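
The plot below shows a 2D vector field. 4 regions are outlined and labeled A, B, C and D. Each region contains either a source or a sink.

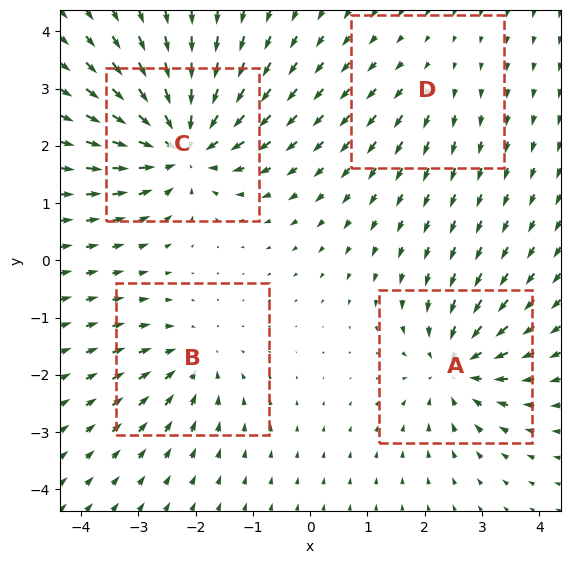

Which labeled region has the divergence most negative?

C

Divergence at each region's feature centre — A: about -5, B: about -4, C: about -8, D: about +2. Region C is most negative.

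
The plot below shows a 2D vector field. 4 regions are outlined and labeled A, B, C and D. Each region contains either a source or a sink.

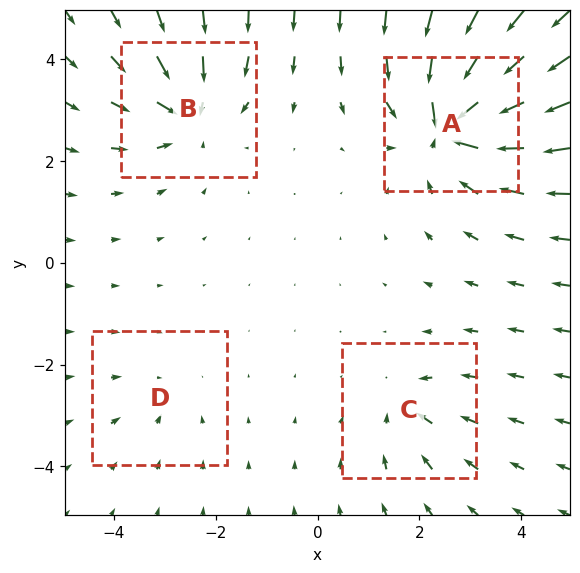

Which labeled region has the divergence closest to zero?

D

Divergence at each region's feature centre — A: about -8, B: about -6, C: about -4, D: about -2. Region D is closest to zero.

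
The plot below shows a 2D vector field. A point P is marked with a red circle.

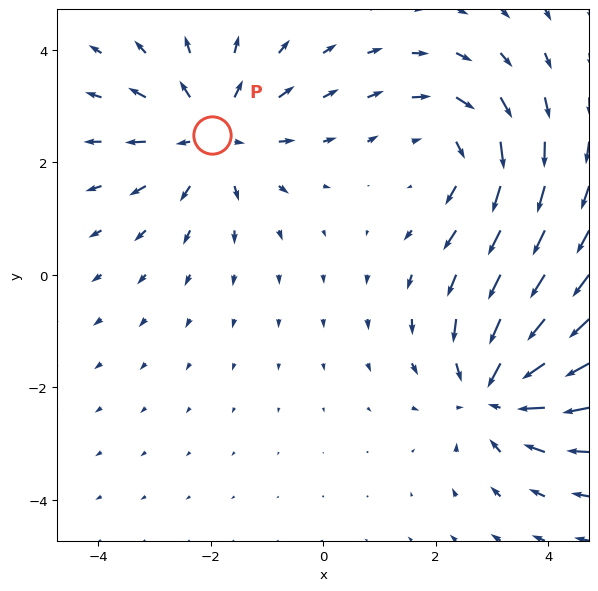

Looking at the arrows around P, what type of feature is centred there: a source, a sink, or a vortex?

At P (-2.0, 2.5) the arrows spread outward. Divergence about +3, curl ≈0 — positive divergence with near-zero curl is a source.

source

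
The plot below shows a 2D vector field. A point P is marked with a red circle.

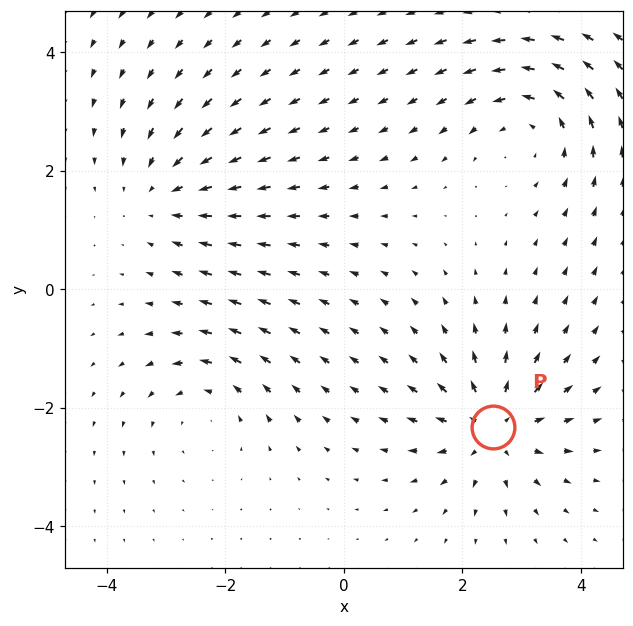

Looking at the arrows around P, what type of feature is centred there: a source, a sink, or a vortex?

At P (2.5, -2.3) the arrows spread outward. Divergence about +6, curl ≈0 — positive divergence with near-zero curl is a source.

source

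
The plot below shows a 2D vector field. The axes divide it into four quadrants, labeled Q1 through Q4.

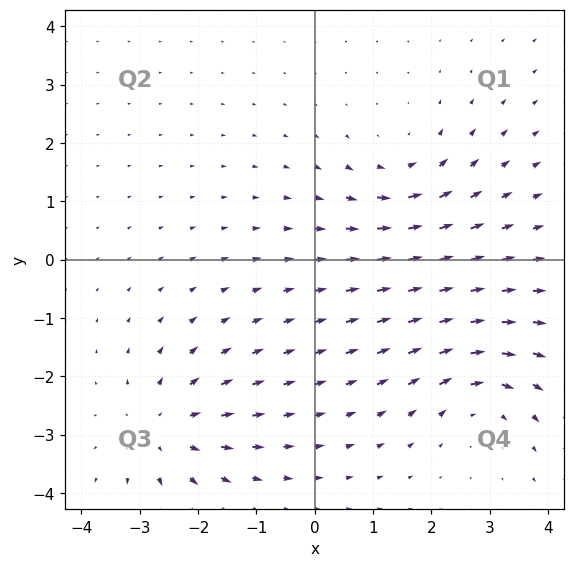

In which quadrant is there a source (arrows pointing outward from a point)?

The source sits at approximately (-2.6, -2.9), which lies in quadrant Q3. The divergence there is about +4, positive as expected for a source.

Q3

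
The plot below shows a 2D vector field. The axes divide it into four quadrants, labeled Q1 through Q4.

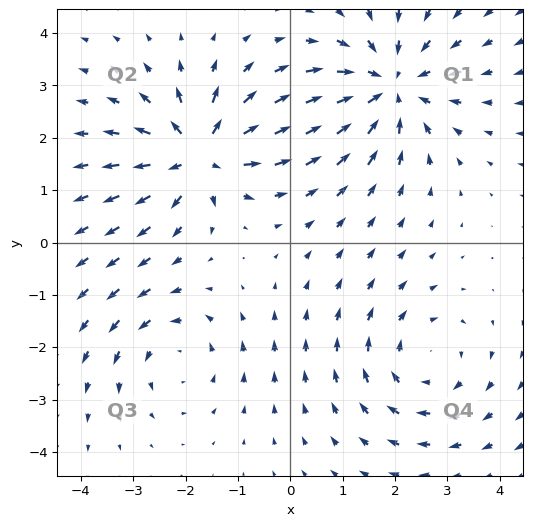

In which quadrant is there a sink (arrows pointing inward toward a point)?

The sink sits at approximately (1.9, 3.0), which lies in quadrant Q1. The divergence there is about -5, negative as expected for a sink.

Q1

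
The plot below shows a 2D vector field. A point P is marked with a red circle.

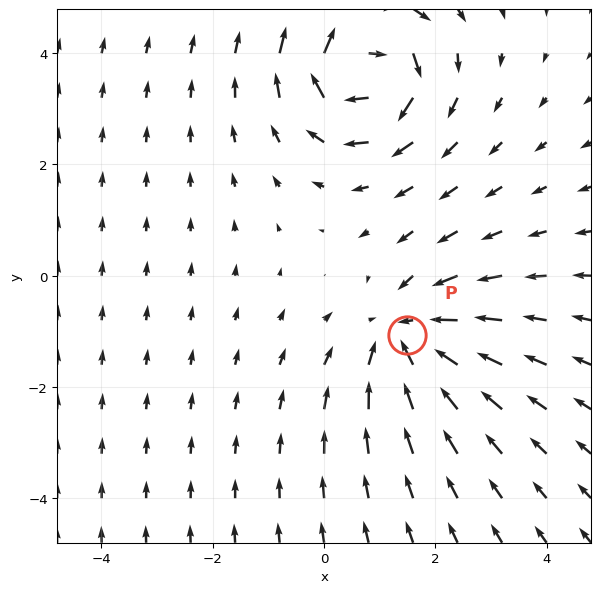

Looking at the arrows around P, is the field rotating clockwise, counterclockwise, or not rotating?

Near P at (1.5, -1.1) the arrows show no circulation. The curl there is ≈0.

not rotating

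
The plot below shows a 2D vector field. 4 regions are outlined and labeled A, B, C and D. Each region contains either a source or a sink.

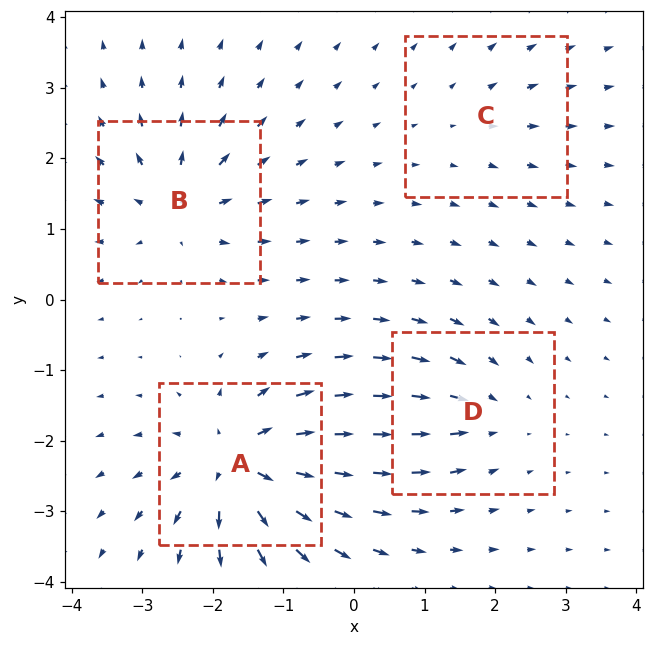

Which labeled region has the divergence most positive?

A

Divergence at each region's feature centre — A: about +9, B: about +6, C: about +2, D: about -4. Region A is most positive.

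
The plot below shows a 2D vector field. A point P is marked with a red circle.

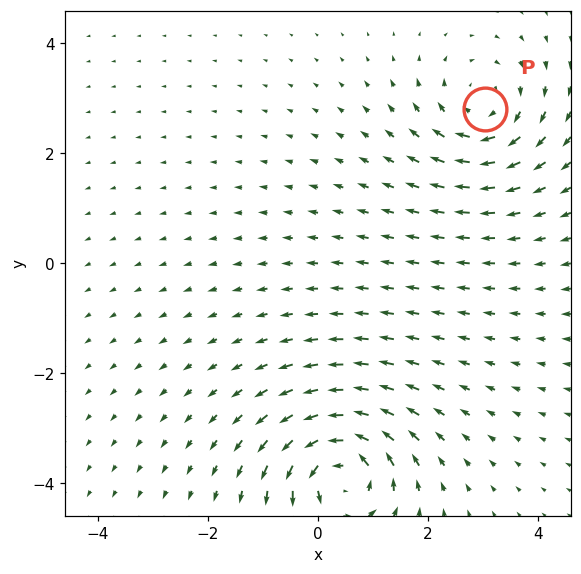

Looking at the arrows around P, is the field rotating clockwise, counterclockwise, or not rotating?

Near P at (3.0, 2.8) the arrows circulate clockwise. The curl (z-component) there is about -4; negative curl means clockwise rotation.

clockwise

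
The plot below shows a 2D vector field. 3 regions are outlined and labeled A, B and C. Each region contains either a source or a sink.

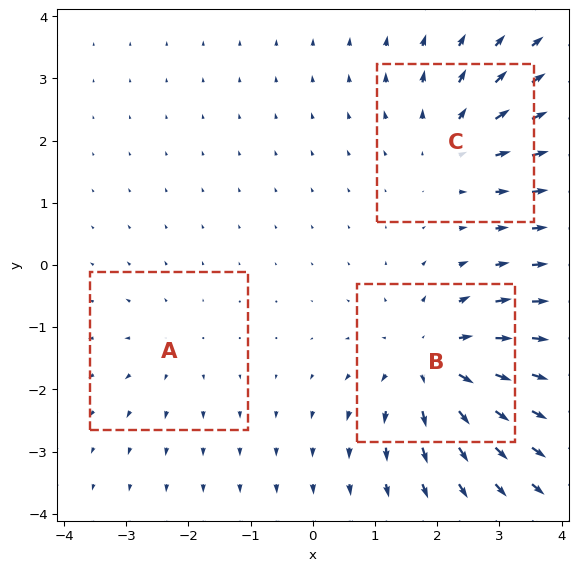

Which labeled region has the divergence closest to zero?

Divergence at each region's feature centre — A: about +2, B: about +4, C: about +3. Region A is closest to zero.

A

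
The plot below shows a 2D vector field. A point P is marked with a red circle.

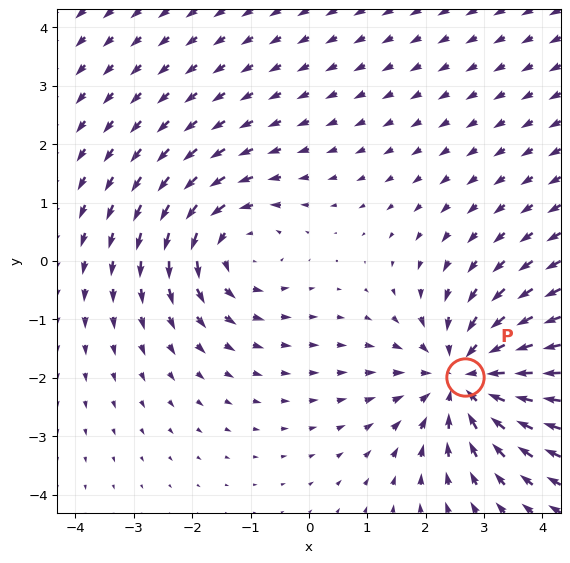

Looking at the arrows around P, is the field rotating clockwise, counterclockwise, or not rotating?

Near P at (2.7, -2.0) the arrows show no circulation. The curl there is ≈0.

not rotating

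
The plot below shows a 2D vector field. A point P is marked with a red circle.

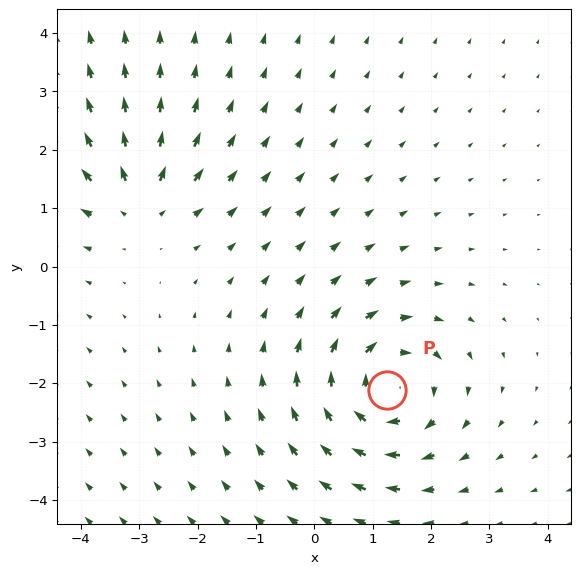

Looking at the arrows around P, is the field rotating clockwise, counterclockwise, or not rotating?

clockwise

Near P at (1.2, -2.1) the arrows circulate clockwise. The curl (z-component) there is about -4; negative curl means clockwise rotation.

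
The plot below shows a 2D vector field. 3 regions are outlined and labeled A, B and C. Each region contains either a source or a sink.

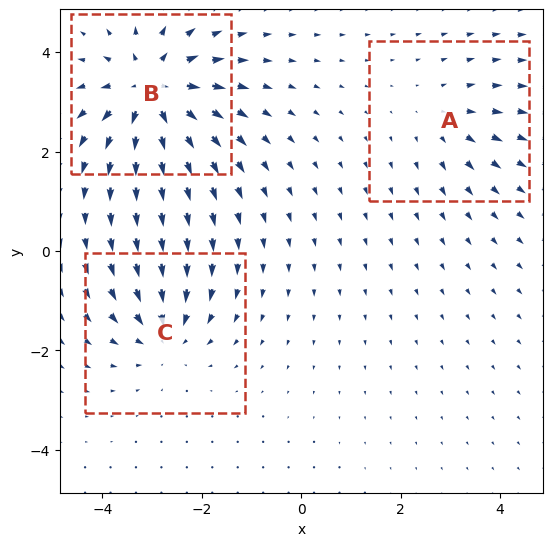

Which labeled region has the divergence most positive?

Divergence at each region's feature centre — A: about +2, B: about +5, C: about -3. Region B is most positive.

B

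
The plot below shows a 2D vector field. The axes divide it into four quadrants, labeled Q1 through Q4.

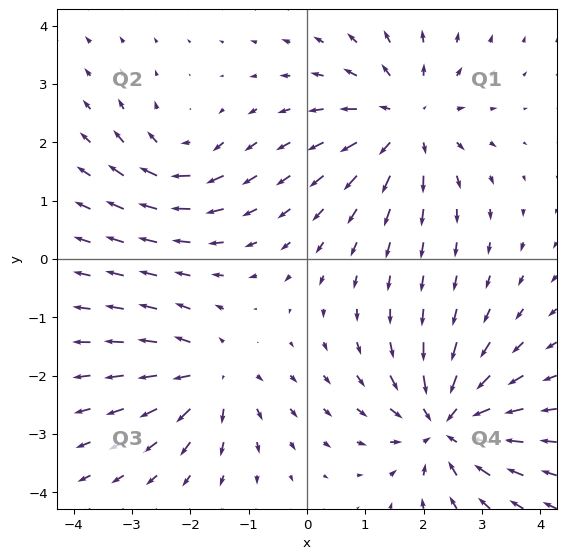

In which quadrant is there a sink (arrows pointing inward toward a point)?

Q4

The sink sits at approximately (2.4, -2.8), which lies in quadrant Q4. The divergence there is about -6, negative as expected for a sink.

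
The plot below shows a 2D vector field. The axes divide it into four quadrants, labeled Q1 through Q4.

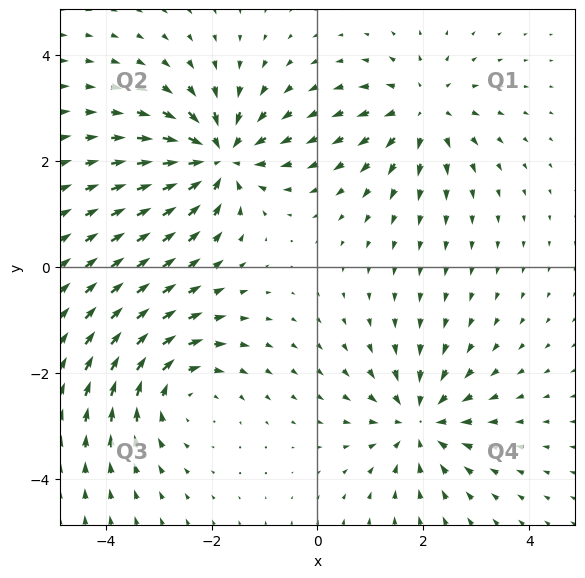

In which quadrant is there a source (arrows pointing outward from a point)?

Q1

The source sits at approximately (2.0, 3.0), which lies in quadrant Q1. The divergence there is about +4, positive as expected for a source.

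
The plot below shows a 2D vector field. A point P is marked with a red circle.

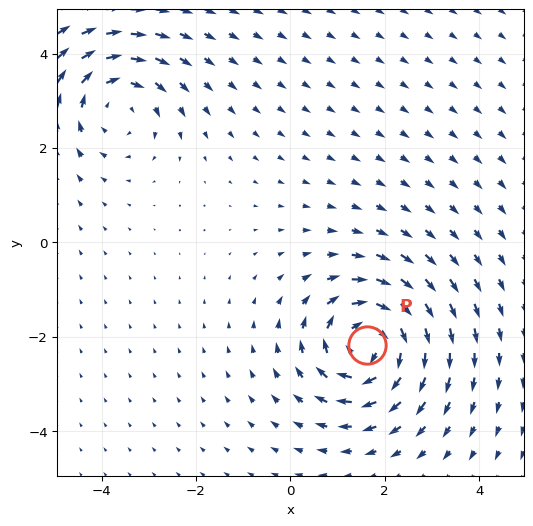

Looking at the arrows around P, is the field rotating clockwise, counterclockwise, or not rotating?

clockwise

Near P at (1.6, -2.2) the arrows circulate clockwise. The curl (z-component) there is about -6; negative curl means clockwise rotation.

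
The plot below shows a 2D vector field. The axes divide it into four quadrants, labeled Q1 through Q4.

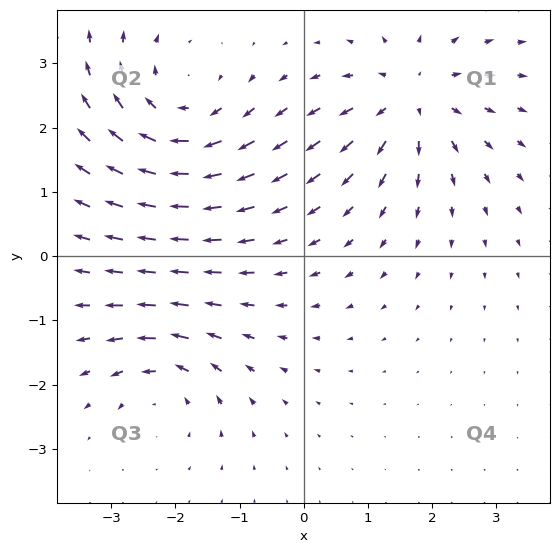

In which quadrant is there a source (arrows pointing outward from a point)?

The source sits at approximately (1.7, 2.5), which lies in quadrant Q1. The divergence there is about +5, positive as expected for a source.

Q1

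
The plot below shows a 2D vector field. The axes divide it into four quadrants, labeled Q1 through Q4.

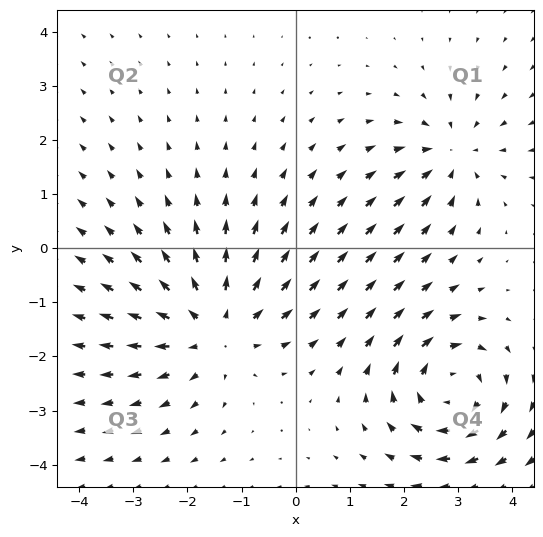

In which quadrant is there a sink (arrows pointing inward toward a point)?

Q1

The sink sits at approximately (2.9, 1.7), which lies in quadrant Q1. The divergence there is about -3, negative as expected for a sink.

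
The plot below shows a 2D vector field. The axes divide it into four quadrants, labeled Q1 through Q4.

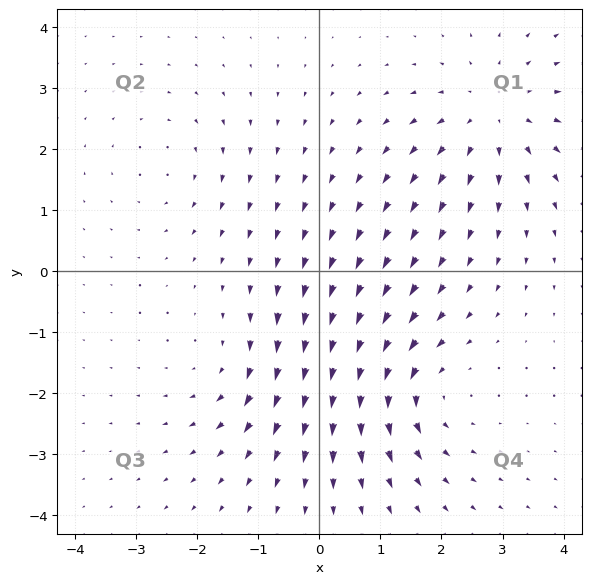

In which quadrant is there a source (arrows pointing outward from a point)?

The source sits at approximately (2.9, 2.5), which lies in quadrant Q1. The divergence there is about +4, positive as expected for a source.

Q1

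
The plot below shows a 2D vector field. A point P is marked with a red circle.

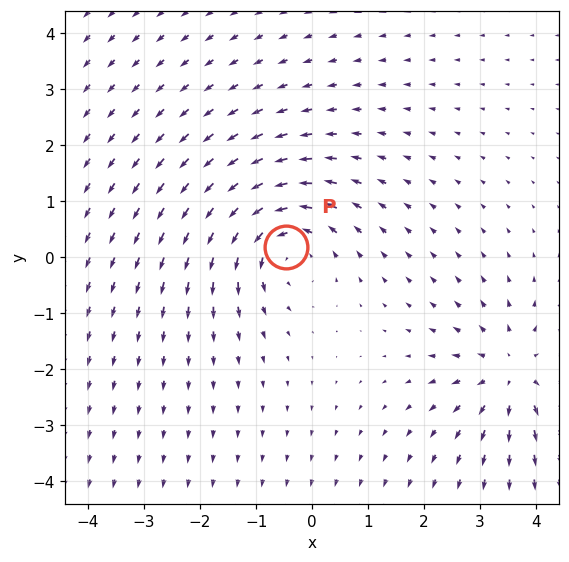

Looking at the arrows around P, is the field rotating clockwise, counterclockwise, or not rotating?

Near P at (-0.5, 0.2) the arrows circulate counterclockwise. The curl (z-component) there is about +3; positive curl means counterclockwise rotation.

counterclockwise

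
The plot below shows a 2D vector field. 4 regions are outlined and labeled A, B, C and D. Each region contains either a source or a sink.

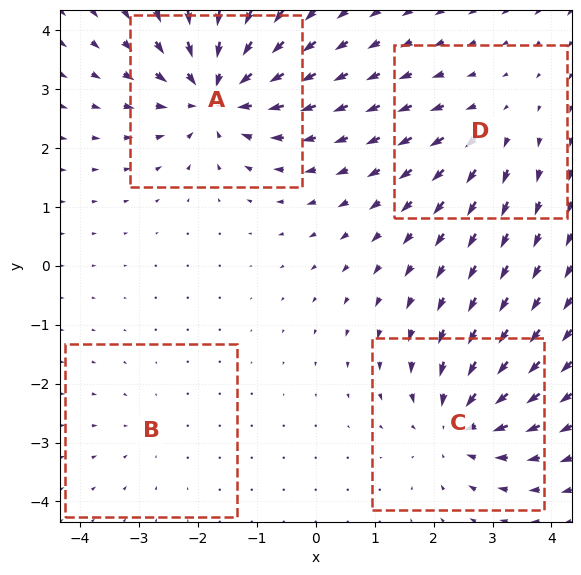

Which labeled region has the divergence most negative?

Divergence at each region's feature centre — A: about -7, B: about -2, C: about -5, D: about +3. Region A is most negative.

A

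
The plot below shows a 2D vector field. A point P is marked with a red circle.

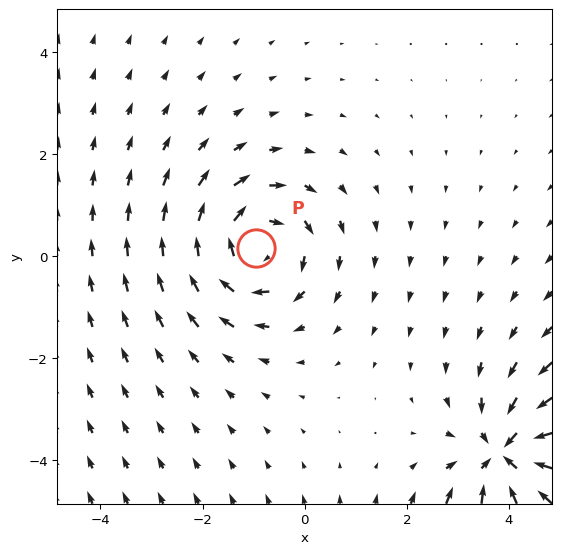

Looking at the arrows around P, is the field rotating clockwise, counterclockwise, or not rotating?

clockwise

Near P at (-0.9, 0.2) the arrows circulate clockwise. The curl (z-component) there is about -3; negative curl means clockwise rotation.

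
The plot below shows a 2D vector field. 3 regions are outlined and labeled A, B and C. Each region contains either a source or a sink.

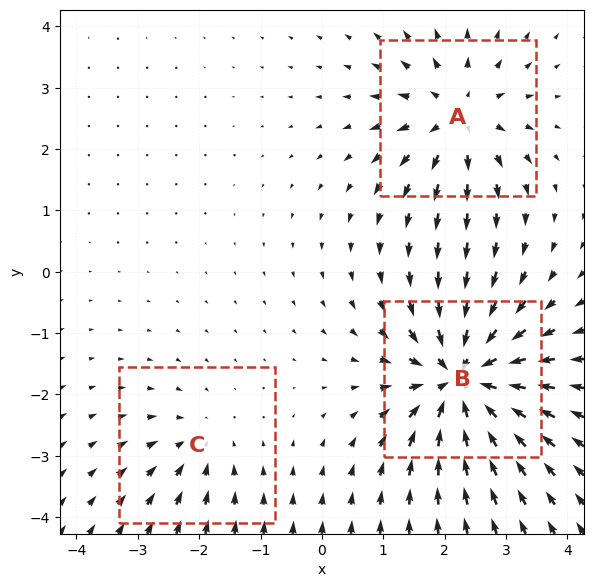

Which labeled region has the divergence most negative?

B

Divergence at each region's feature centre — A: about +4, B: about -7, C: about -3. Region B is most negative.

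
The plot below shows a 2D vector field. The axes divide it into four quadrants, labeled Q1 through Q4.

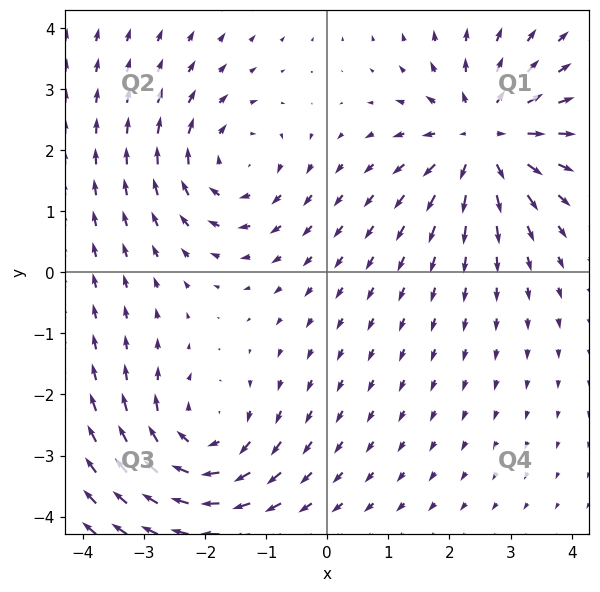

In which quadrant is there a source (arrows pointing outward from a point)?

Q1

The source sits at approximately (2.6, 2.2), which lies in quadrant Q1. The divergence there is about +5, positive as expected for a source.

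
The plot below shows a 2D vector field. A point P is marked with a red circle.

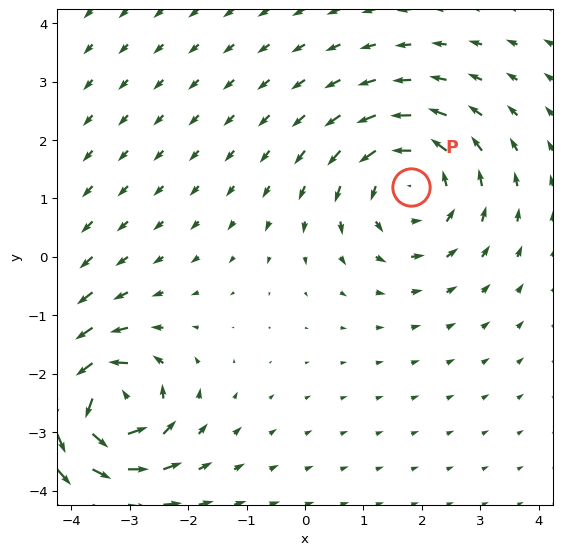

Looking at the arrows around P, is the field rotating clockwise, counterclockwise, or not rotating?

Near P at (1.8, 1.2) the arrows circulate counterclockwise. The curl (z-component) there is about +3; positive curl means counterclockwise rotation.

counterclockwise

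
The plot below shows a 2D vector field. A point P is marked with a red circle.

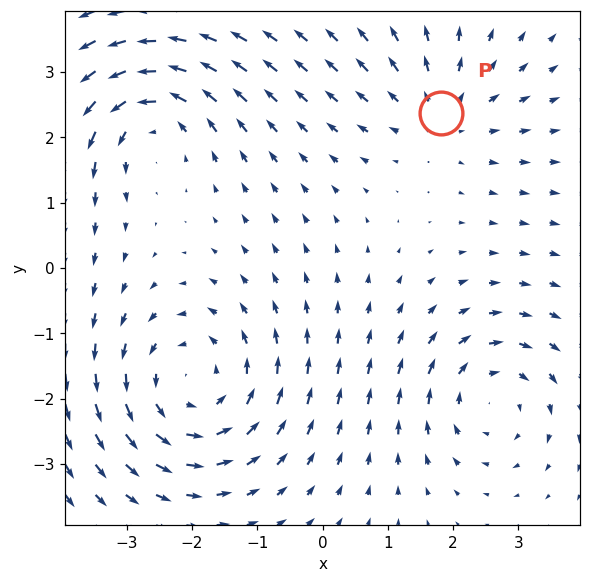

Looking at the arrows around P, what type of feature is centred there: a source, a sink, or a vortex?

source

At P (1.8, 2.4) the arrows spread outward. Divergence about +3, curl ≈0 — positive divergence with near-zero curl is a source.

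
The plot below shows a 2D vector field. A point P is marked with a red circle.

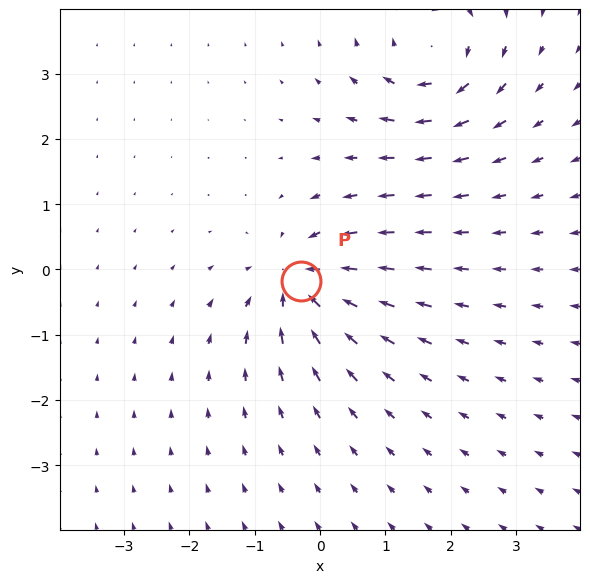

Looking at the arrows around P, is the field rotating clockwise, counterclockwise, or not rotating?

not rotating

Near P at (-0.3, -0.2) the arrows show no circulation. The curl there is ≈0.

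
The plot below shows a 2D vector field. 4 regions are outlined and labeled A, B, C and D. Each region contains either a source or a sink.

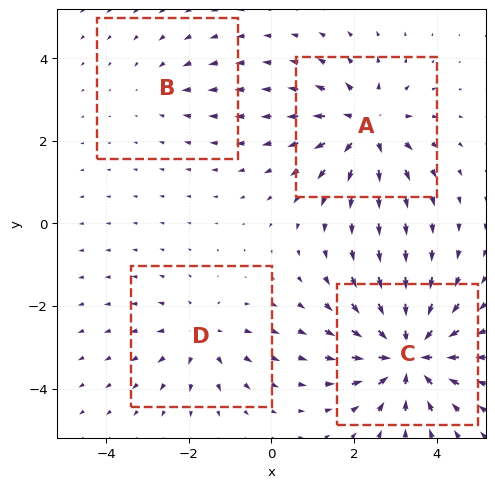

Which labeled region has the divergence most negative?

Divergence at each region's feature centre — A: about +5, B: about -2, C: about -7, D: about +3. Region C is most negative.

C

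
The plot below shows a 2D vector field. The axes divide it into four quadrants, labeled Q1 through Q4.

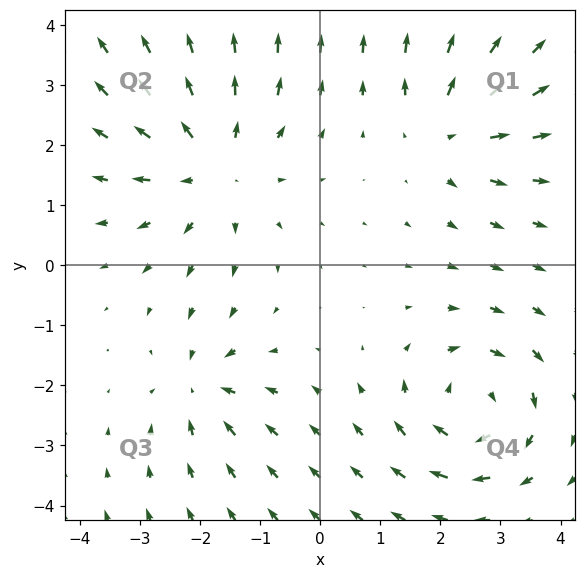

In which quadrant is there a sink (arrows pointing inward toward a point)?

Q3

The sink sits at approximately (-2.0, -2.0), which lies in quadrant Q3. The divergence there is about -3, negative as expected for a sink.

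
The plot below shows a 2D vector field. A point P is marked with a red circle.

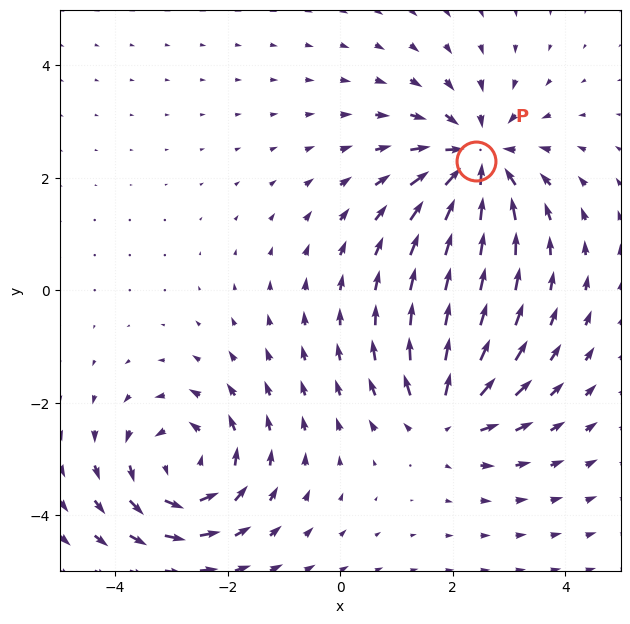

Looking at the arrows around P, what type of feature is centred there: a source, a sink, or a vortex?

sink

At P (2.4, 2.3) the arrows converge inward. Divergence about -5, curl ≈0 — negative divergence with near-zero curl is a sink.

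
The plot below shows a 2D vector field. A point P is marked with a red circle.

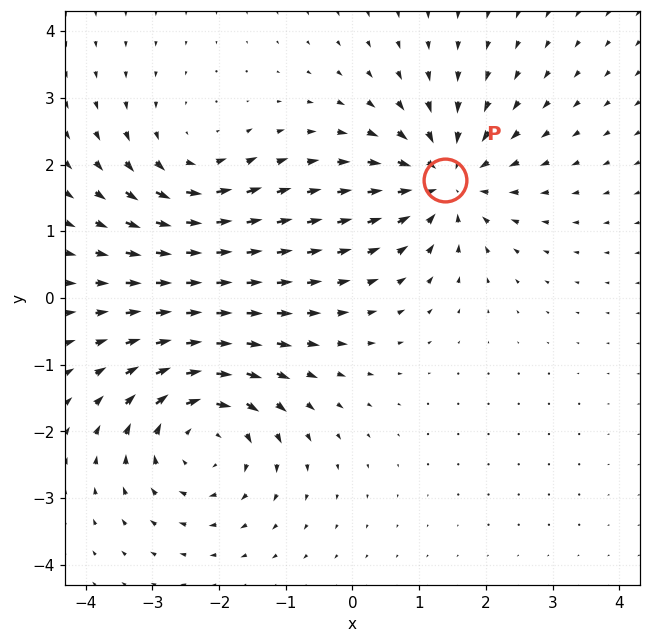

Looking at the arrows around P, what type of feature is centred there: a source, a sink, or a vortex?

At P (1.4, 1.8) the arrows converge inward. Divergence about -5, curl ≈0 — negative divergence with near-zero curl is a sink.

sink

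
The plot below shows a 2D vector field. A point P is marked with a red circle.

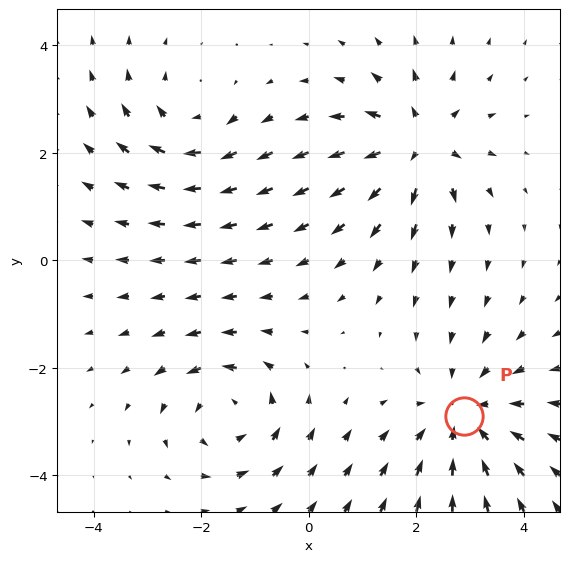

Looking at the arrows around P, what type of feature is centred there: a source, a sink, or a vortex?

At P (2.9, -2.9) the arrows converge inward. Divergence about -4, curl ≈0 — negative divergence with near-zero curl is a sink.

sink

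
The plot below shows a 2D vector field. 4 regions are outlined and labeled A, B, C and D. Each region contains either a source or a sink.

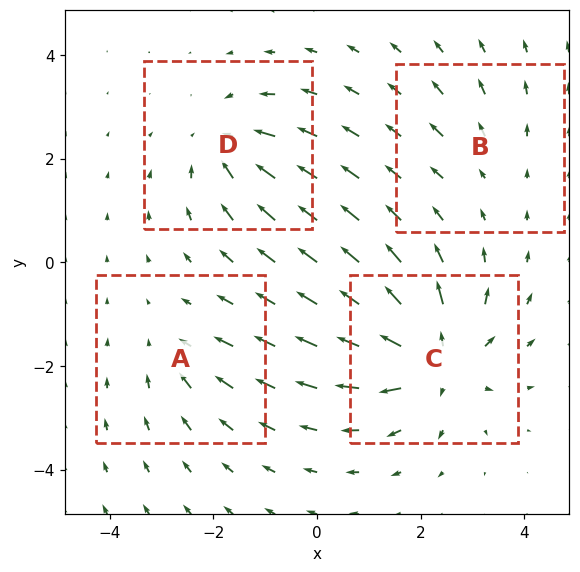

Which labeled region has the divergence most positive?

C

Divergence at each region's feature centre — A: about -3, B: about +2, C: about +7, D: about -5. Region C is most positive.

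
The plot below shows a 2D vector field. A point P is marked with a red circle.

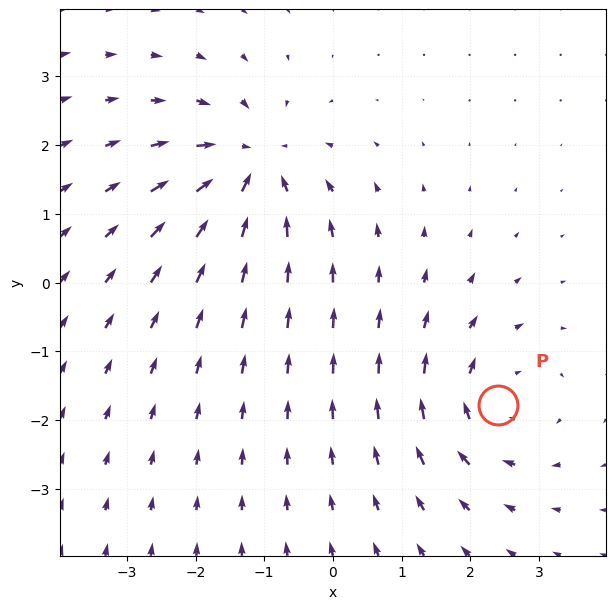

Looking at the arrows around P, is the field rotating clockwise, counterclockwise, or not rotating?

Near P at (2.4, -1.8) the arrows circulate clockwise. The curl (z-component) there is about -3; negative curl means clockwise rotation.

clockwise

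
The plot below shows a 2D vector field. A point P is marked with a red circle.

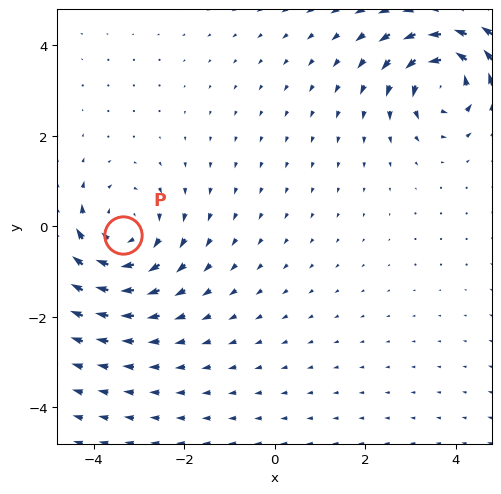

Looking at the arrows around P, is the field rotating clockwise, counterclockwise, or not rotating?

Near P at (-3.4, -0.2) the arrows circulate clockwise. The curl (z-component) there is about -3; negative curl means clockwise rotation.

clockwise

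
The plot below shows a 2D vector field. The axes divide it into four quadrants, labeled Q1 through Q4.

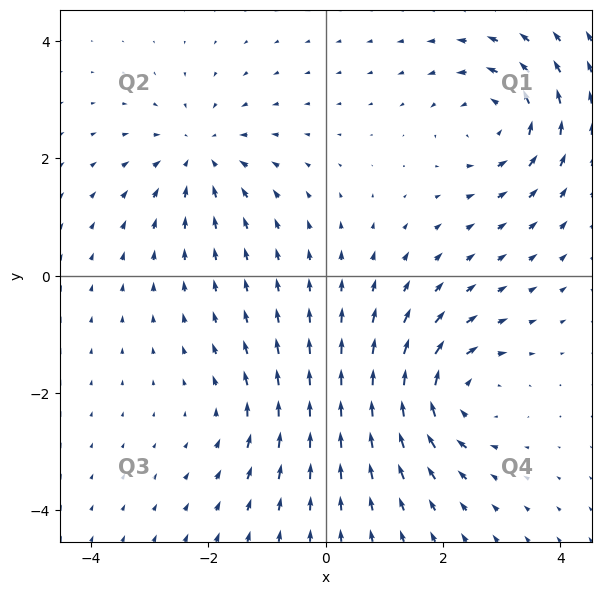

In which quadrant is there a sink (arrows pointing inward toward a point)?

The sink sits at approximately (-2.1, 2.1), which lies in quadrant Q2. The divergence there is about -4, negative as expected for a sink.

Q2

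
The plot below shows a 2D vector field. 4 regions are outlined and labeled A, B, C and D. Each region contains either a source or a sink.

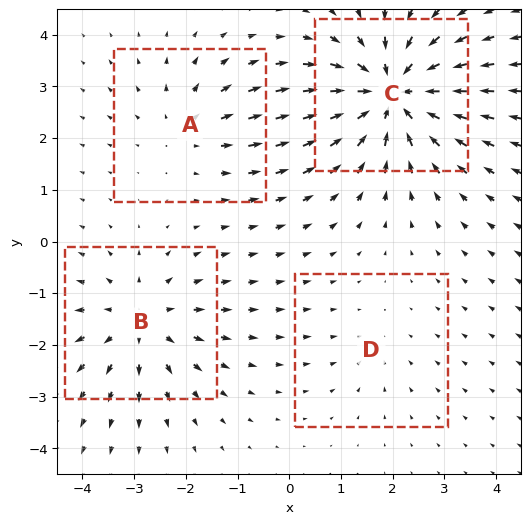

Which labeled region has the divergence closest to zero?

D

Divergence at each region's feature centre — A: about +3, B: about +4, C: about -7, D: about -2. Region D is closest to zero.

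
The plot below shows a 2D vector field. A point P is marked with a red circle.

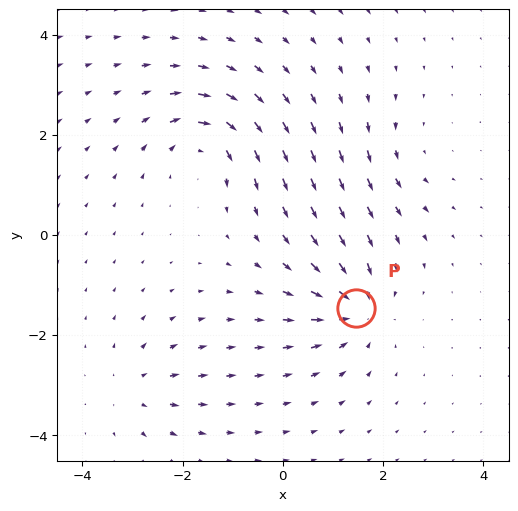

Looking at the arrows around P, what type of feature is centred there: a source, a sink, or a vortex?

At P (1.5, -1.5) the arrows converge inward. Divergence about -6, curl ≈0 — negative divergence with near-zero curl is a sink.

sink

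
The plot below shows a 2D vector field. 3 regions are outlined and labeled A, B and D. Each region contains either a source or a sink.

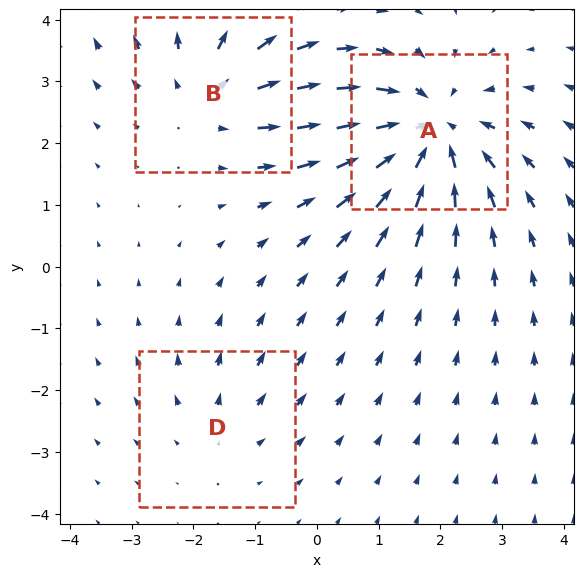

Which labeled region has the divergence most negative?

Divergence at each region's feature centre — A: about -4, B: about +3, D: about +2. Region A is most negative.

A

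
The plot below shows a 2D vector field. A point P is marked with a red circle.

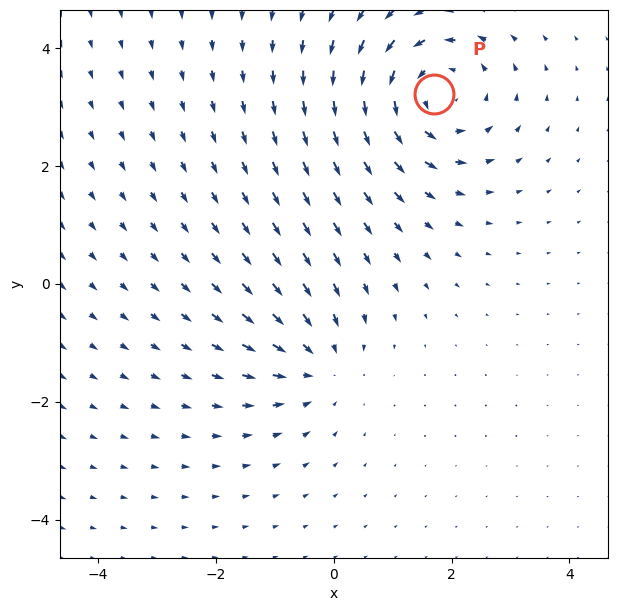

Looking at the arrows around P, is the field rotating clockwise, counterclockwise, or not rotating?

counterclockwise

Near P at (1.7, 3.2) the arrows circulate counterclockwise. The curl (z-component) there is about +4; positive curl means counterclockwise rotation.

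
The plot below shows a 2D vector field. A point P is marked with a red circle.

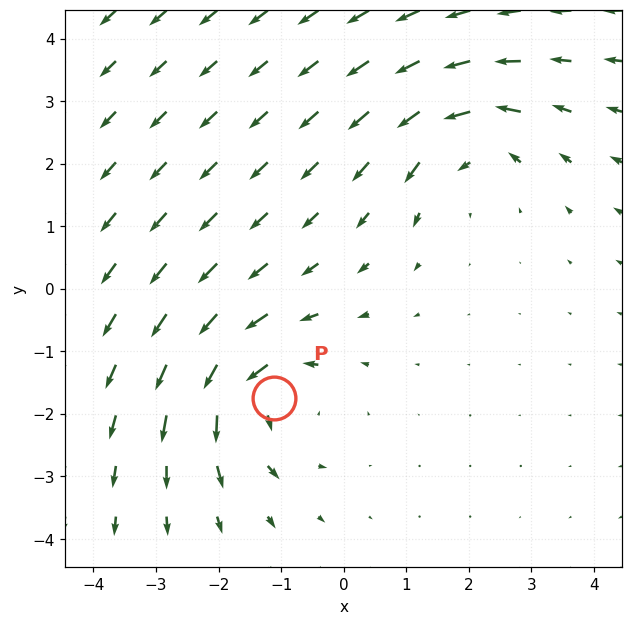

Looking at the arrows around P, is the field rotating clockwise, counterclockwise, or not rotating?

counterclockwise

Near P at (-1.1, -1.7) the arrows circulate counterclockwise. The curl (z-component) there is about +4; positive curl means counterclockwise rotation.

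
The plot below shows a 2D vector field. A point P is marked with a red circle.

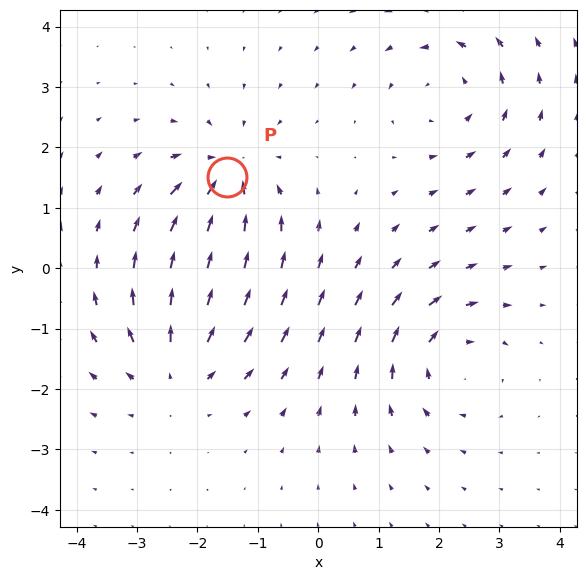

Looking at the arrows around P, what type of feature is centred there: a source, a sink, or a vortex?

sink

At P (-1.5, 1.5) the arrows converge inward. Divergence about -6, curl ≈0 — negative divergence with near-zero curl is a sink.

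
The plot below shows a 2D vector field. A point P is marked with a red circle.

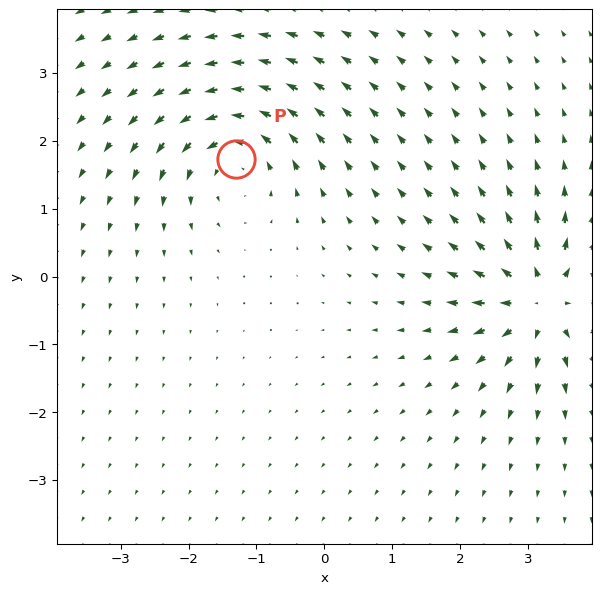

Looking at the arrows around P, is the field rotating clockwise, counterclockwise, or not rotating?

counterclockwise

Near P at (-1.3, 1.7) the arrows circulate counterclockwise. The curl (z-component) there is about +4; positive curl means counterclockwise rotation.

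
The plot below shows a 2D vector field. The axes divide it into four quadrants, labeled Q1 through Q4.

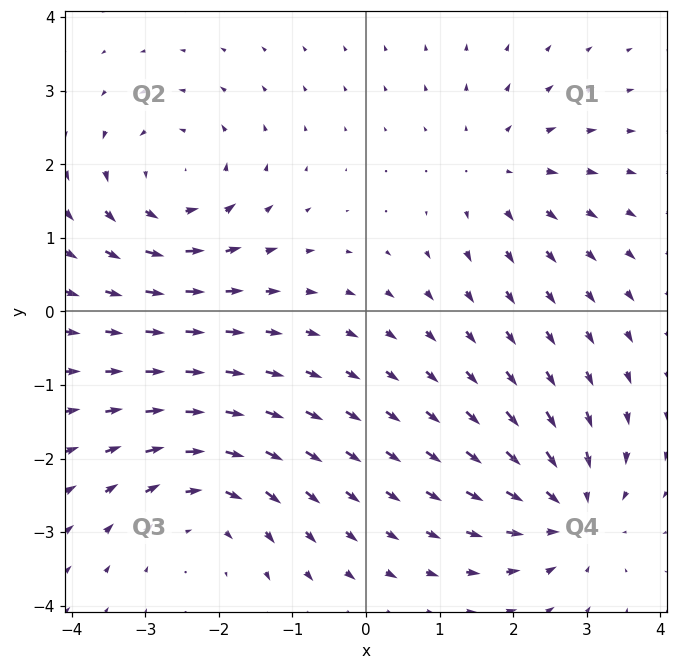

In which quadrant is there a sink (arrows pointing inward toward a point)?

Q4

The sink sits at approximately (2.8, -2.7), which lies in quadrant Q4. The divergence there is about -5, negative as expected for a sink.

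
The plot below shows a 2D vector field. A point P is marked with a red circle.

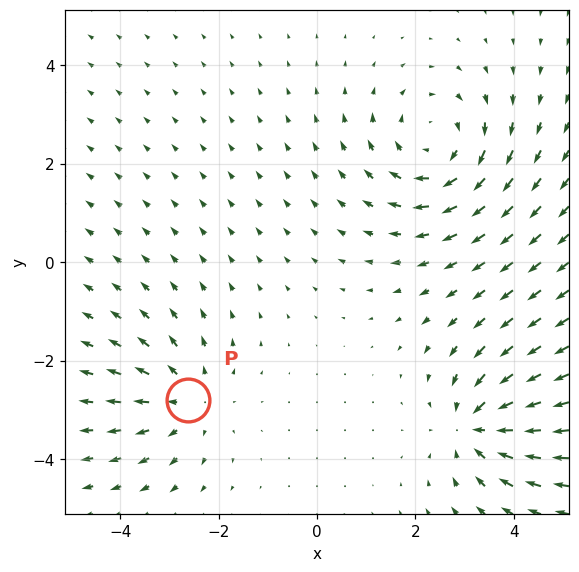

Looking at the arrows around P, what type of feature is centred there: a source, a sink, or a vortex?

source

At P (-2.6, -2.8) the arrows spread outward. Divergence about +2, curl ≈0 — positive divergence with near-zero curl is a source.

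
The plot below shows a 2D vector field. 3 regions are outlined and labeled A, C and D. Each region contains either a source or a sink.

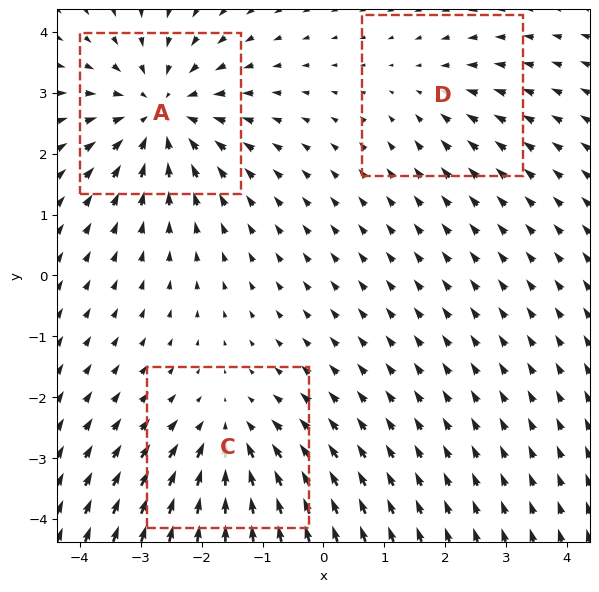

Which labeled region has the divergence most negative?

A

Divergence at each region's feature centre — A: about -4, C: about -3, D: about -2. Region A is most negative.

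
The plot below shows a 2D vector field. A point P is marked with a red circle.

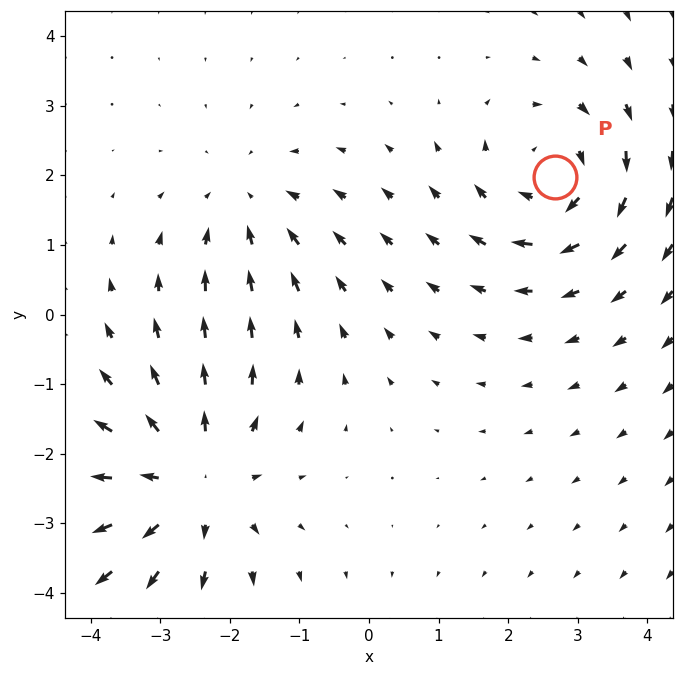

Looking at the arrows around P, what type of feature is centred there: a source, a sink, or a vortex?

At P (2.7, 2.0) the arrows circulate clockwise. Divergence ≈0, curl about -4 — near-zero divergence with nonzero curl is a vortex.

vortex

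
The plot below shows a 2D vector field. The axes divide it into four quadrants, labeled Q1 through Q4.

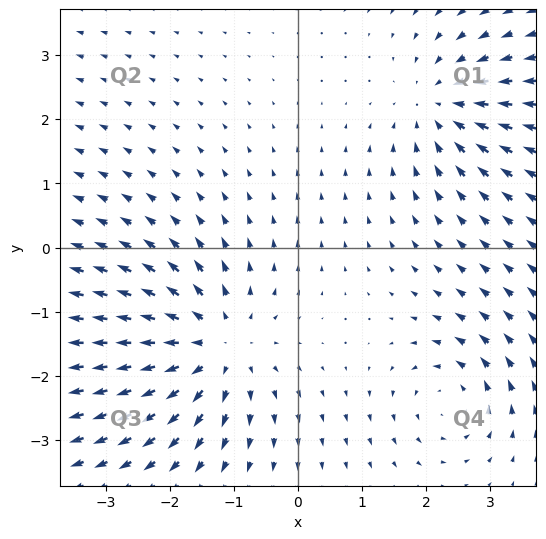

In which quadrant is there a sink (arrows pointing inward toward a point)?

The sink sits at approximately (2.2, 2.2), which lies in quadrant Q1. The divergence there is about -3, negative as expected for a sink.

Q1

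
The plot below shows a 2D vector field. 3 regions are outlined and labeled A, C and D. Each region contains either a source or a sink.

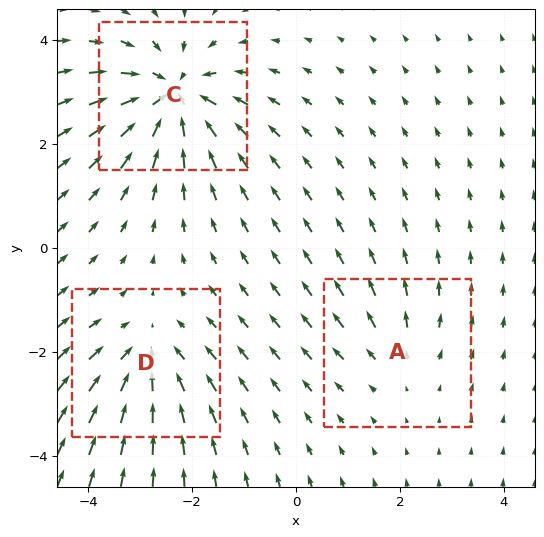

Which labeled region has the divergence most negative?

Divergence at each region's feature centre — A: about +2, C: about -5, D: about -3. Region C is most negative.

C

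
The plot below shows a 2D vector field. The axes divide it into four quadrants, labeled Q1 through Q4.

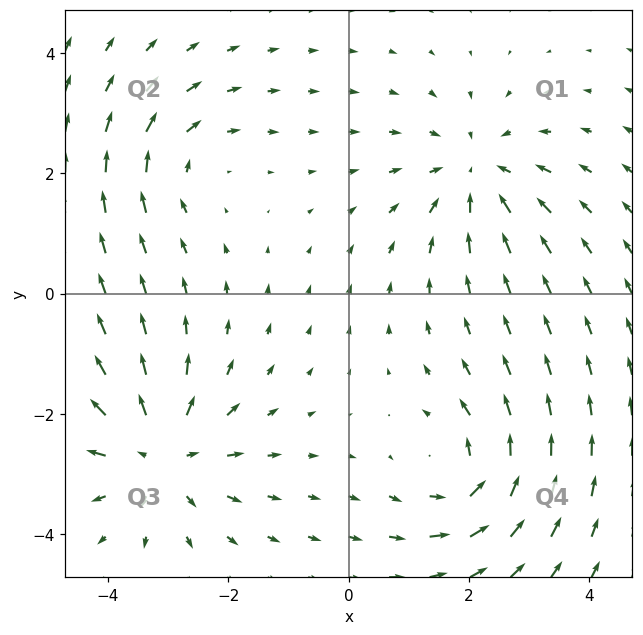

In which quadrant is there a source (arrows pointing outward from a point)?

The source sits at approximately (-3.1, -2.7), which lies in quadrant Q3. The divergence there is about +4, positive as expected for a source.

Q3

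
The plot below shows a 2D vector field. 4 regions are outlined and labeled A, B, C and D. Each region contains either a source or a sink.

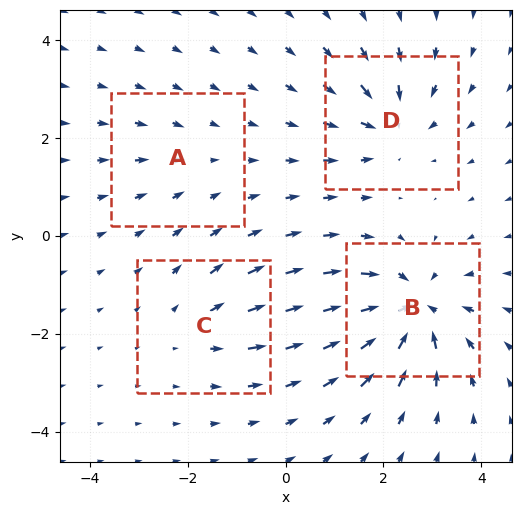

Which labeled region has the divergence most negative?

B

Divergence at each region's feature centre — A: about -2, B: about -8, C: about +3, D: about -5. Region B is most negative.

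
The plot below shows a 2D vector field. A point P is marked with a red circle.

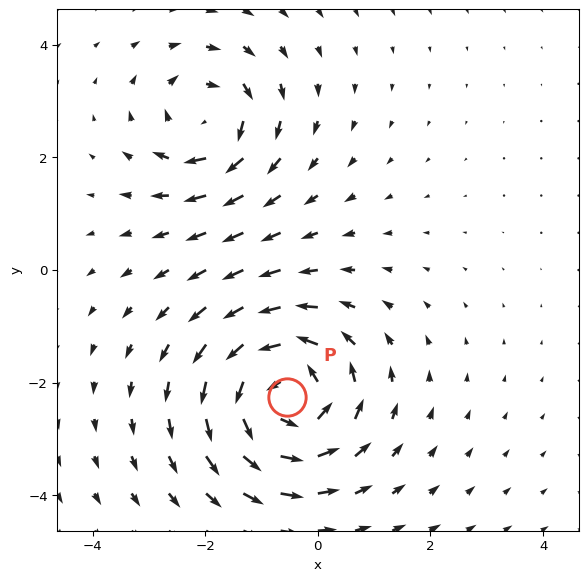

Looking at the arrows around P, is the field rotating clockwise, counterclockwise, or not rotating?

counterclockwise

Near P at (-0.6, -2.3) the arrows circulate counterclockwise. The curl (z-component) there is about +4; positive curl means counterclockwise rotation.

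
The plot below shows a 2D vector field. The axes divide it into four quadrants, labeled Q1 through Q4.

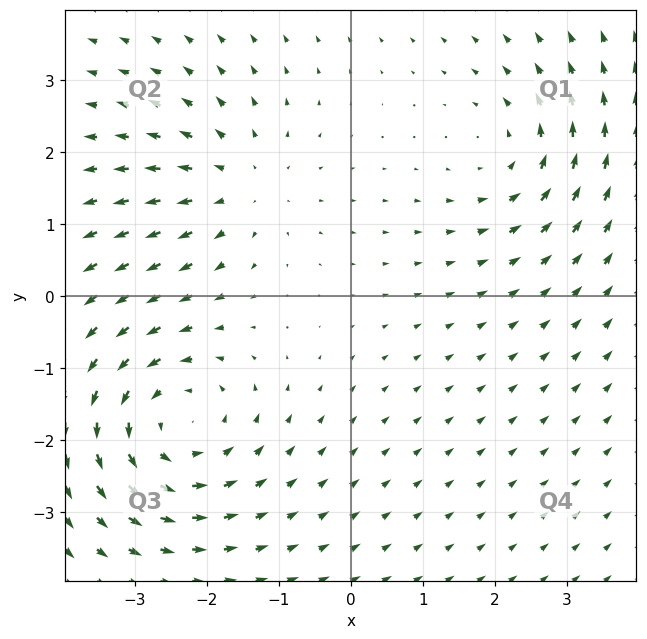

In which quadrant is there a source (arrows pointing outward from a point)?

Q2

The source sits at approximately (-1.5, 1.6), which lies in quadrant Q2. The divergence there is about +2, positive as expected for a source.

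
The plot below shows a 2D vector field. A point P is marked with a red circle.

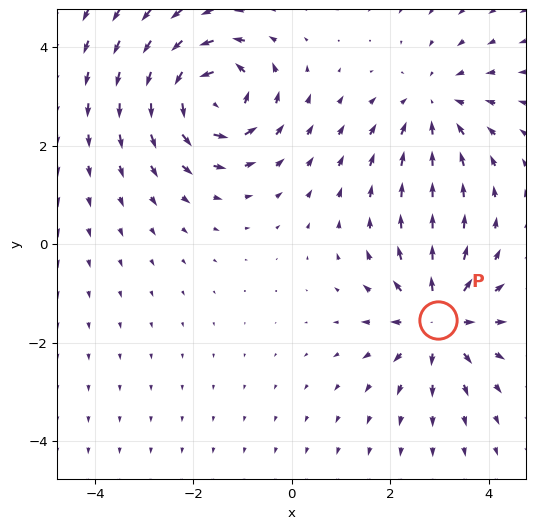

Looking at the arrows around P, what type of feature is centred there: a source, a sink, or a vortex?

At P (3.0, -1.5) the arrows spread outward. Divergence about +5, curl ≈0 — positive divergence with near-zero curl is a source.

source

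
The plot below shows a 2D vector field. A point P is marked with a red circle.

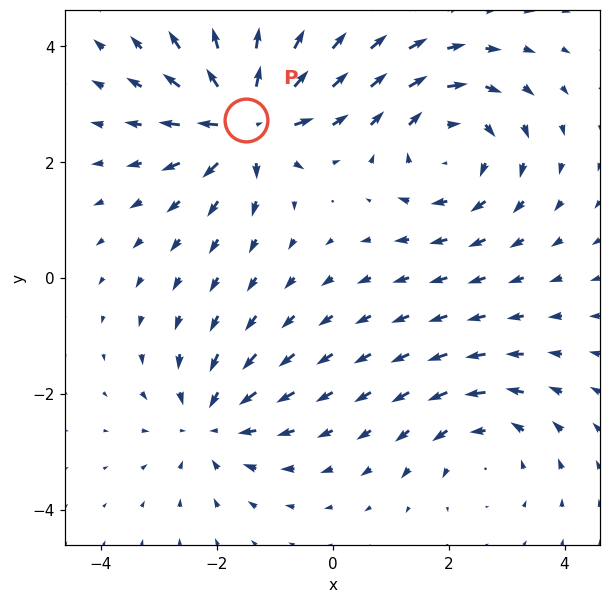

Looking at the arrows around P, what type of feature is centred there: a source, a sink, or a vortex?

source

At P (-1.5, 2.7) the arrows spread outward. Divergence about +6, curl ≈0 — positive divergence with near-zero curl is a source.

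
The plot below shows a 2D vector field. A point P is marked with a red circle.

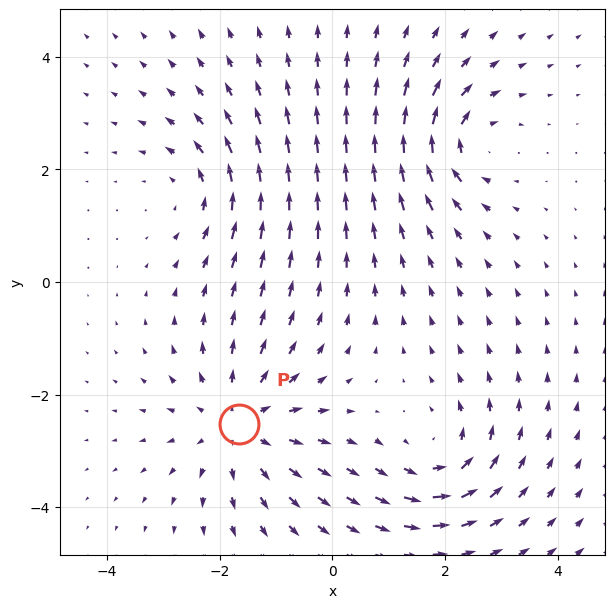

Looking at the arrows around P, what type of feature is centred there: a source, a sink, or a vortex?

At P (-1.7, -2.5) the arrows spread outward. Divergence about +4, curl ≈0 — positive divergence with near-zero curl is a source.

source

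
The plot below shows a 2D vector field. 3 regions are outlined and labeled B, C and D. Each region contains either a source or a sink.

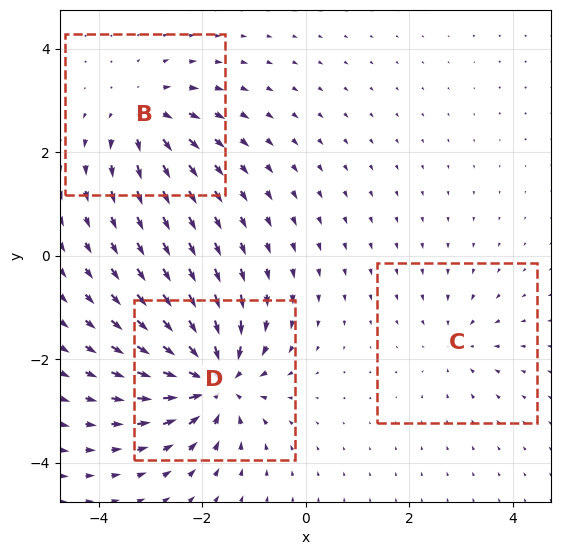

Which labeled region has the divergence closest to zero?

Divergence at each region's feature centre — B: about +4, C: about -2, D: about -6. Region C is closest to zero.

C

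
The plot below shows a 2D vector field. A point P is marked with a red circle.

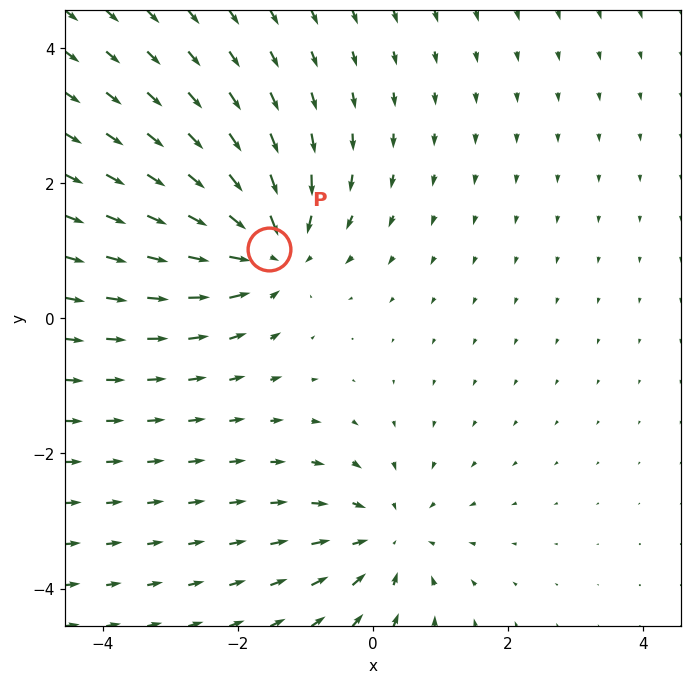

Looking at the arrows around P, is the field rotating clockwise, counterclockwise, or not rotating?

Near P at (-1.5, 1.0) the arrows show no circulation. The curl there is ≈0.

not rotating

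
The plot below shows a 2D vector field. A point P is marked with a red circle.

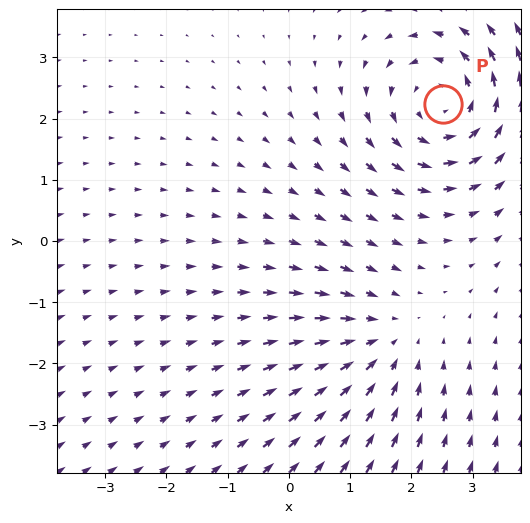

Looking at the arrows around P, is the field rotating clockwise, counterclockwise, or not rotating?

Near P at (2.5, 2.2) the arrows circulate counterclockwise. The curl (z-component) there is about +4; positive curl means counterclockwise rotation.

counterclockwise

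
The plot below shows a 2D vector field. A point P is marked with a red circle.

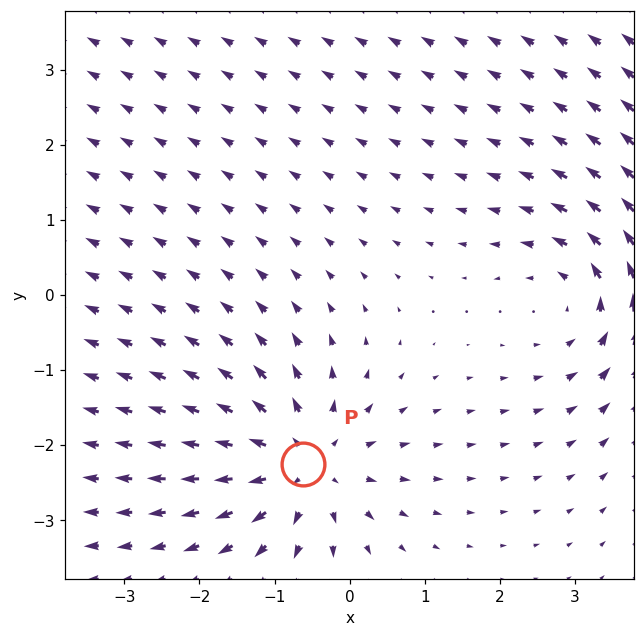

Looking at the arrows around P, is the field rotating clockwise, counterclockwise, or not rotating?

Near P at (-0.6, -2.2) the arrows show no circulation. The curl there is ≈0.

not rotating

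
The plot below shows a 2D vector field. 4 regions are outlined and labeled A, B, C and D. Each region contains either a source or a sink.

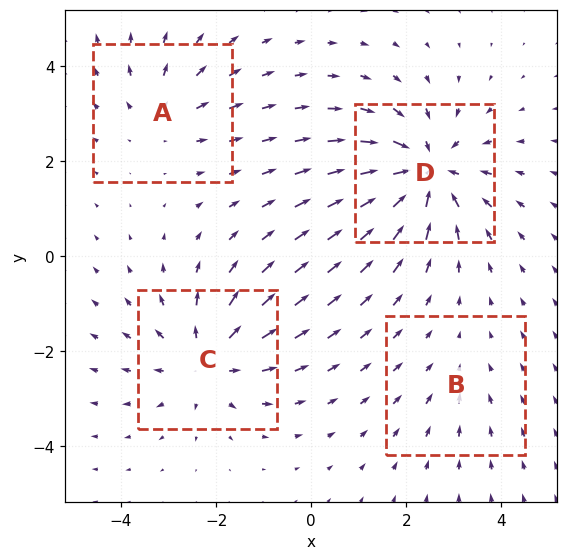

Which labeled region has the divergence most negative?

D

Divergence at each region's feature centre — A: about +3, B: about -2, C: about +5, D: about -6. Region D is most negative.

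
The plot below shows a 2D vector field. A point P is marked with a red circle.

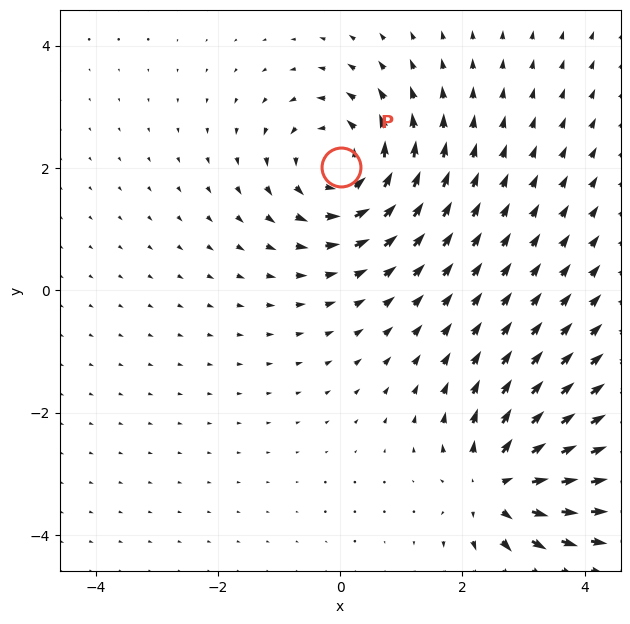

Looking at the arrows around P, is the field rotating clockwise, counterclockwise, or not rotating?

Near P at (0.0, 2.0) the arrows circulate counterclockwise. The curl (z-component) there is about +5; positive curl means counterclockwise rotation.

counterclockwise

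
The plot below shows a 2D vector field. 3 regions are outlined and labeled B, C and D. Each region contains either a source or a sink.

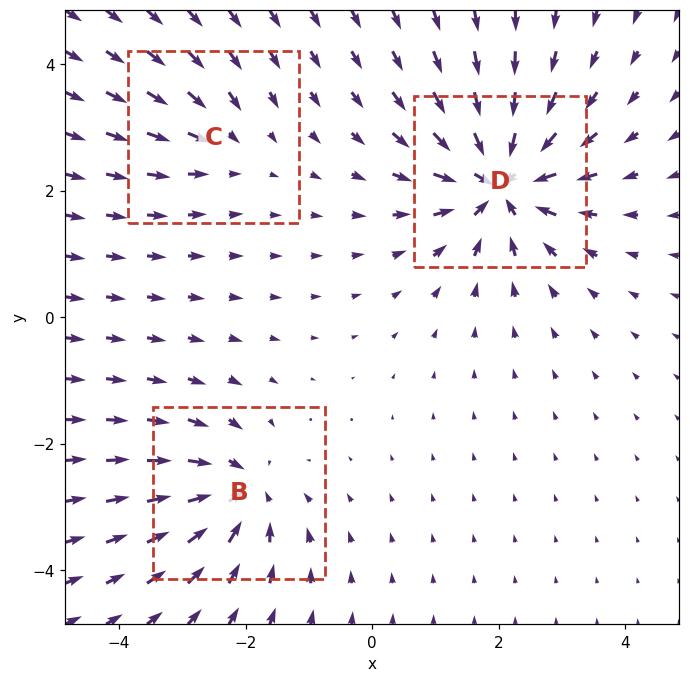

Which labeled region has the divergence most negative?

D

Divergence at each region's feature centre — B: about -4, C: about -2, D: about -7. Region D is most negative.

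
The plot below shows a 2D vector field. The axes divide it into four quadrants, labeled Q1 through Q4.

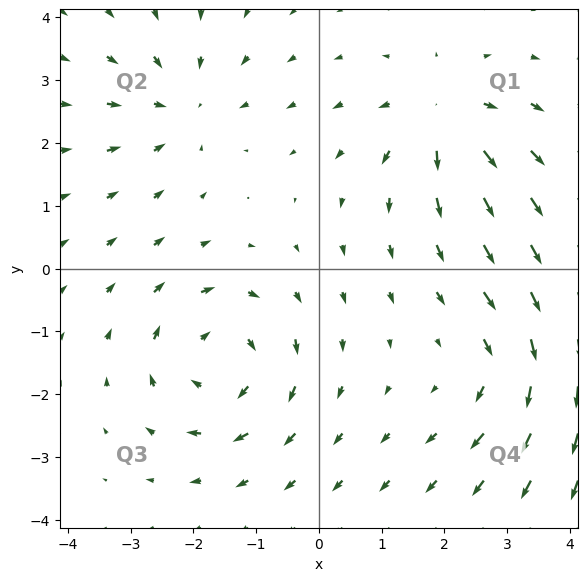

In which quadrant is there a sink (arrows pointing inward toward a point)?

The sink sits at approximately (-2.2, 2.6), which lies in quadrant Q2. The divergence there is about -3, negative as expected for a sink.

Q2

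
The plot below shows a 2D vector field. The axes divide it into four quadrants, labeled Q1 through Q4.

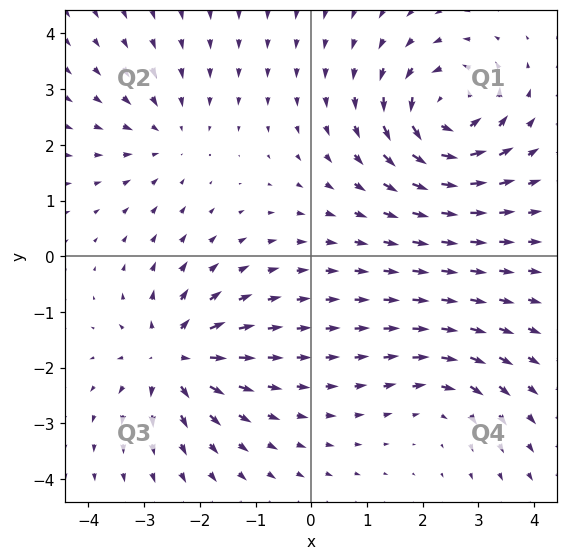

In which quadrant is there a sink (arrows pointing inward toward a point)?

The sink sits at approximately (-2.6, 2.1), which lies in quadrant Q2. The divergence there is about -3, negative as expected for a sink.

Q2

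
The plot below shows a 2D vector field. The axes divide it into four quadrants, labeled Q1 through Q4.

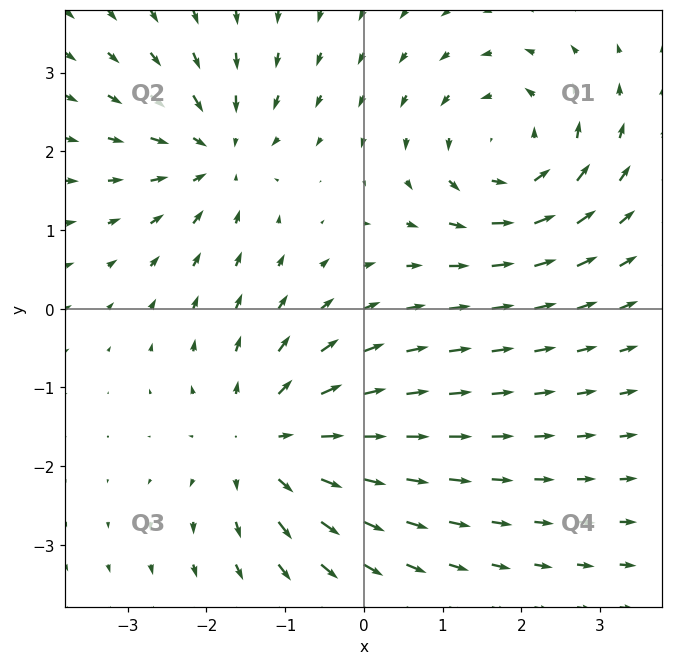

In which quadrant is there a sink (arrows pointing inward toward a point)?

Q2

The sink sits at approximately (-1.9, 2.0), which lies in quadrant Q2. The divergence there is about -5, negative as expected for a sink.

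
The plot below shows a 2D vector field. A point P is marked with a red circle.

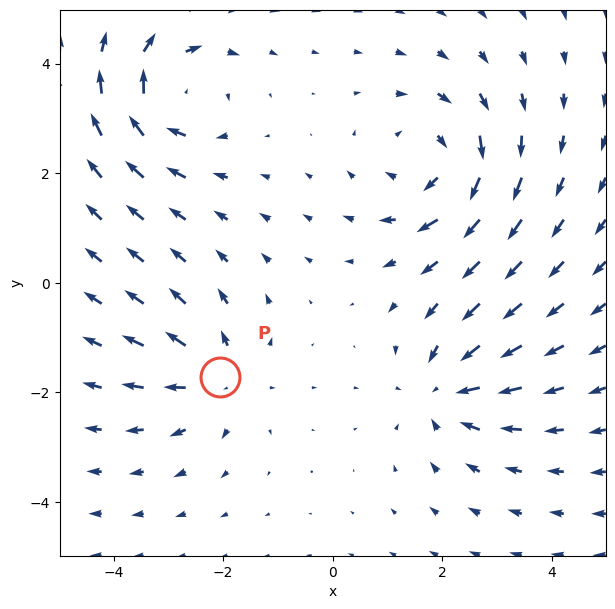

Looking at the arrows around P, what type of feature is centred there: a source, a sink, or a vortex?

At P (-2.1, -1.7) the arrows spread outward. Divergence about +4, curl ≈0 — positive divergence with near-zero curl is a source.

source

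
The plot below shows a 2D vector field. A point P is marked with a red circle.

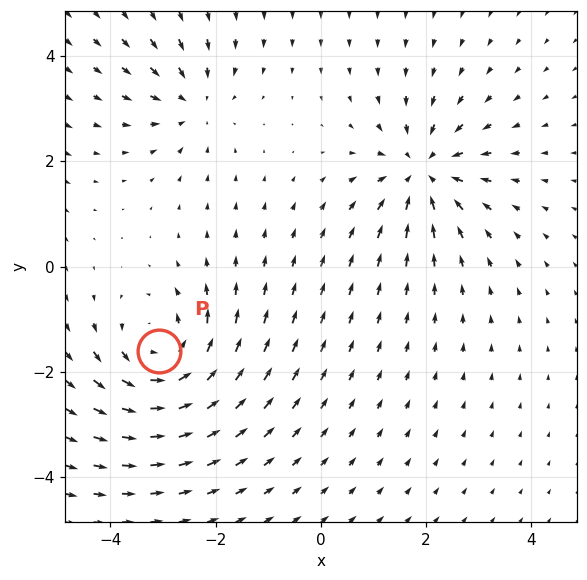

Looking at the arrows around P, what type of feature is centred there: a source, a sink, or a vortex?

vortex

At P (-3.1, -1.6) the arrows circulate counterclockwise. Divergence ≈0, curl about +5 — near-zero divergence with nonzero curl is a vortex.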